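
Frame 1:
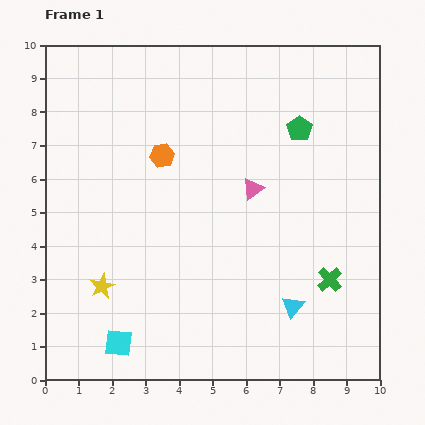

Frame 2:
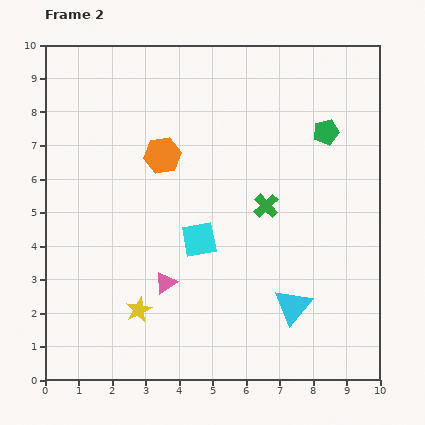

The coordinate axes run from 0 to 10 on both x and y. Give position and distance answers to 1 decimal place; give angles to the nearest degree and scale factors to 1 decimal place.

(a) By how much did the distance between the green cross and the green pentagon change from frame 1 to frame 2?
-1.8

Distance in frame 1: 4.6. Distance in frame 2: 2.8.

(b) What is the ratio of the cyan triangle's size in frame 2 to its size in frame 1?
1.7×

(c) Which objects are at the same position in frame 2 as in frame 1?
the orange hexagon, the cyan triangle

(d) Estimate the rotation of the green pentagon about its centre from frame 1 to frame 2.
21° clockwise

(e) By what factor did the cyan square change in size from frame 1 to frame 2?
1.3×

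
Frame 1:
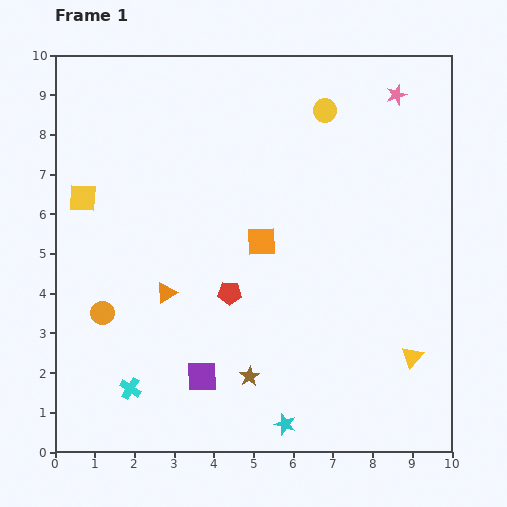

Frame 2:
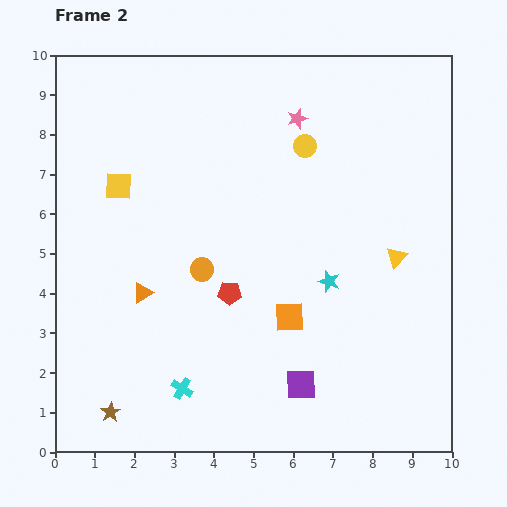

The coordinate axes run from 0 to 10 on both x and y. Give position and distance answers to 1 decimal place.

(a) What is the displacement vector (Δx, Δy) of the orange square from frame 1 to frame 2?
(0.7, -1.9)

The orange square was at (5.2, 5.3) in frame 1 and (5.9, 3.4) in frame 2.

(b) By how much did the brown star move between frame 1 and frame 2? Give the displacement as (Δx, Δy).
(-3.5, -0.9)

The brown star was at (4.9, 1.9) in frame 1 and (1.4, 1.0) in frame 2.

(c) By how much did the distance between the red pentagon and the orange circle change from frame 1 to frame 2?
-2.3

Distance in frame 1: 3.2. Distance in frame 2: 0.9.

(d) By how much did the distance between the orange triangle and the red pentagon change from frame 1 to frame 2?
+0.6

Distance in frame 1: 1.6. Distance in frame 2: 2.2.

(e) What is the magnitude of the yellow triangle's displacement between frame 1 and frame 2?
2.5

The yellow triangle moved from (9.0, 2.4) to (8.6, 4.9), a distance of √(0.4² + 2.5²) ≈ 2.5.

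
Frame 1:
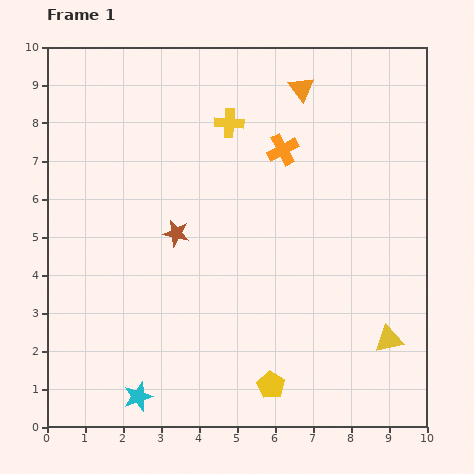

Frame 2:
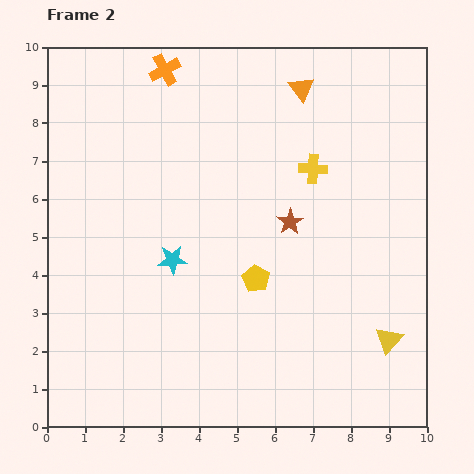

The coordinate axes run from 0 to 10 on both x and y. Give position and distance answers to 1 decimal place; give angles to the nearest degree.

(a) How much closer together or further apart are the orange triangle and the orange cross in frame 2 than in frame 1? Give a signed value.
+1.9

Distance in frame 1: 1.7. Distance in frame 2: 3.6.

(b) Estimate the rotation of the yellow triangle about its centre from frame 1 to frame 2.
38° counter-clockwise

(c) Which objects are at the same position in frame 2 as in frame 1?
the yellow triangle, the orange triangle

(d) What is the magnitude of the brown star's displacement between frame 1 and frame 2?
3.0

The brown star moved from (3.4, 5.1) to (6.4, 5.4), a distance of √(3.0² + 0.3²) ≈ 3.0.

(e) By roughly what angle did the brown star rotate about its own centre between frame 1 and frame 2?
27° clockwise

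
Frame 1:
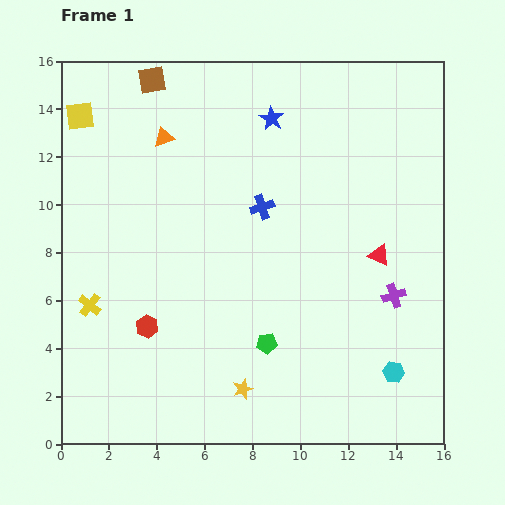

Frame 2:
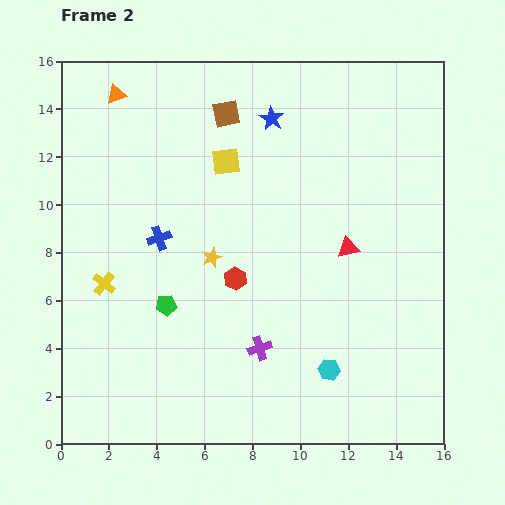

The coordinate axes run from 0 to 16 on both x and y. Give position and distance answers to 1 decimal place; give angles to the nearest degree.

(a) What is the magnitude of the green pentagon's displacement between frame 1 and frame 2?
4.5

The green pentagon moved from (8.6, 4.2) to (4.4, 5.8), a distance of √(4.2² + 1.6²) ≈ 4.5.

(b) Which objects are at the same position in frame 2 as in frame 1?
the blue star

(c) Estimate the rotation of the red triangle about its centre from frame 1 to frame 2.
36° counter-clockwise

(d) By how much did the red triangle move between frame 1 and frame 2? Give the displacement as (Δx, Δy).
(-1.3, 0.3)

The red triangle was at (13.3, 7.9) in frame 1 and (12.0, 8.2) in frame 2.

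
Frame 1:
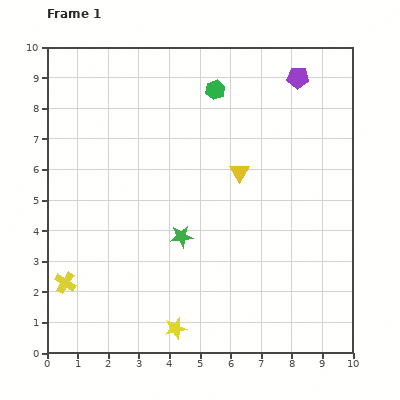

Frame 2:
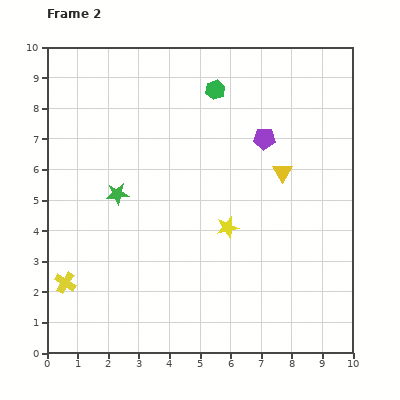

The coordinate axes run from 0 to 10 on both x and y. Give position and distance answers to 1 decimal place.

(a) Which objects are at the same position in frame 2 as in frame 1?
the yellow cross, the green hexagon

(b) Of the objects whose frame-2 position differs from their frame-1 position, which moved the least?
the yellow triangle

(moved 1.4)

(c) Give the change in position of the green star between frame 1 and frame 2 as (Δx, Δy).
(-2.1, 1.4)

The green star was at (4.4, 3.8) in frame 1 and (2.3, 5.2) in frame 2.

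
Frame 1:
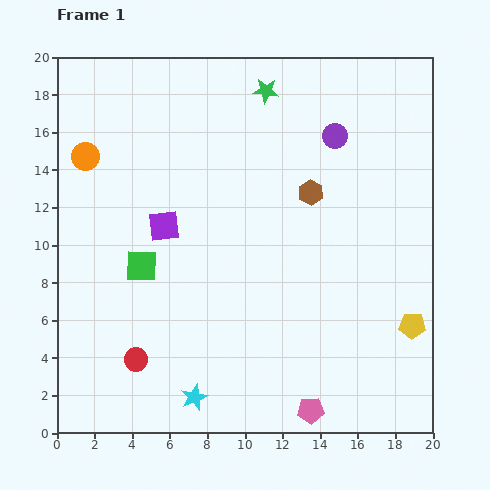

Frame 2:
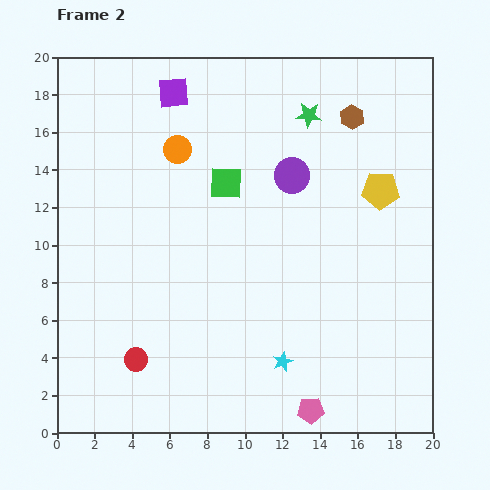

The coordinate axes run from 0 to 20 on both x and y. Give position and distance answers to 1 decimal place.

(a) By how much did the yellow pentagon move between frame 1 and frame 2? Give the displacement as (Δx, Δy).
(-1.7, 7.2)

The yellow pentagon was at (18.9, 5.7) in frame 1 and (17.2, 12.9) in frame 2.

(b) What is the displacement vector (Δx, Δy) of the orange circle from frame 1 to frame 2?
(4.9, 0.4)

The orange circle was at (1.5, 14.7) in frame 1 and (6.4, 15.1) in frame 2.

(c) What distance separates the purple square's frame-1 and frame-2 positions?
7.1

The purple square moved from (5.7, 11.0) to (6.2, 18.1), a distance of √(0.5² + 7.1²) ≈ 7.1.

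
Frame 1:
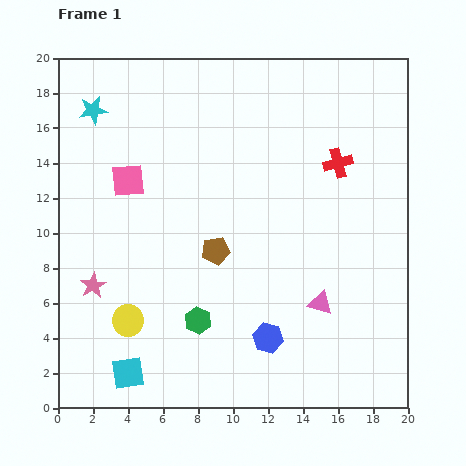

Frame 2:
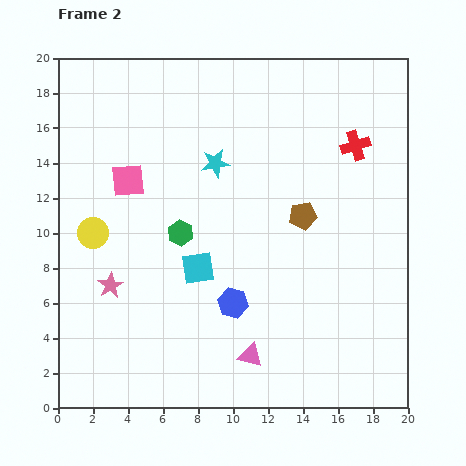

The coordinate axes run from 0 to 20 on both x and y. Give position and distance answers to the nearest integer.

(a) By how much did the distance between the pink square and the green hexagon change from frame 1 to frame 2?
-5

Distance in frame 1: 9. Distance in frame 2: 4.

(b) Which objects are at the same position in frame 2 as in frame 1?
the pink square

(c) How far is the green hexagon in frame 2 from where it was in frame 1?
5

The green hexagon moved from (8, 5) to (7, 10), a distance of √(1² + 5²) ≈ 5.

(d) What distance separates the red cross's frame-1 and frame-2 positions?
1

The red cross moved from (16, 14) to (17, 15), a distance of √(1² + 1²) ≈ 1.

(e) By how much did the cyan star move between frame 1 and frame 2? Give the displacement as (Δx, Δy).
(7, -3)

The cyan star was at (2, 17) in frame 1 and (9, 14) in frame 2.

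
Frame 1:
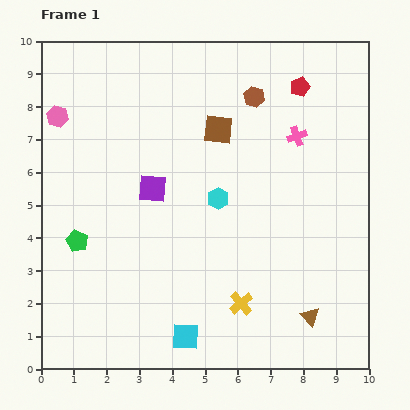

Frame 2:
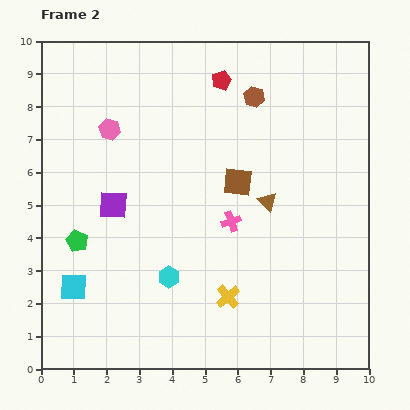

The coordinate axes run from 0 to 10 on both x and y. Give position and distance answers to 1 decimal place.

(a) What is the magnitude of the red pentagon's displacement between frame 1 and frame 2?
2.4

The red pentagon moved from (7.9, 8.6) to (5.5, 8.8), a distance of √(2.4² + 0.2²) ≈ 2.4.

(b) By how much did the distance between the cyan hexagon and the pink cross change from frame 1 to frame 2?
-0.6

Distance in frame 1: 3.1. Distance in frame 2: 2.5.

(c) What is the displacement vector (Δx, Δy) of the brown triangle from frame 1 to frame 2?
(-1.3, 3.5)

The brown triangle was at (8.2, 1.6) in frame 1 and (6.9, 5.1) in frame 2.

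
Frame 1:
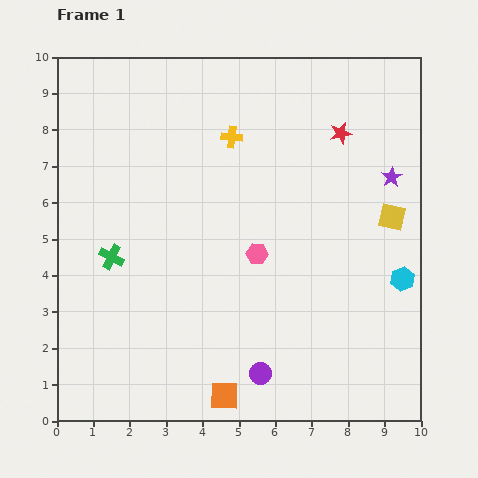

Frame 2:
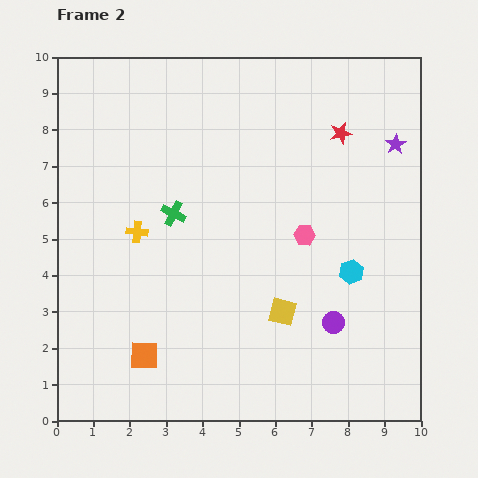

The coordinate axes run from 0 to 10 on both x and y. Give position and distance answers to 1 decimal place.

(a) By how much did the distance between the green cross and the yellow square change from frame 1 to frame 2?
-3.8

Distance in frame 1: 7.8. Distance in frame 2: 4.0.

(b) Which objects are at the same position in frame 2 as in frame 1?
the red star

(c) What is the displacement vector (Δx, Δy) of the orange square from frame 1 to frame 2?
(-2.2, 1.1)

The orange square was at (4.6, 0.7) in frame 1 and (2.4, 1.8) in frame 2.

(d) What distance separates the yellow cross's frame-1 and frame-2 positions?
3.7

The yellow cross moved from (4.8, 7.8) to (2.2, 5.2), a distance of √(2.6² + 2.6²) ≈ 3.7.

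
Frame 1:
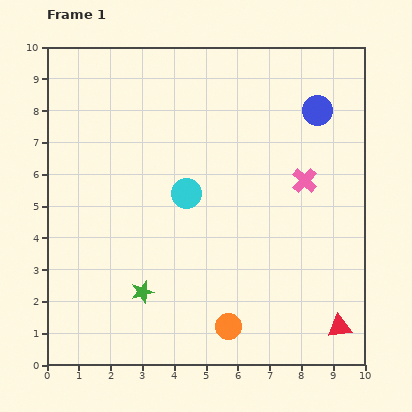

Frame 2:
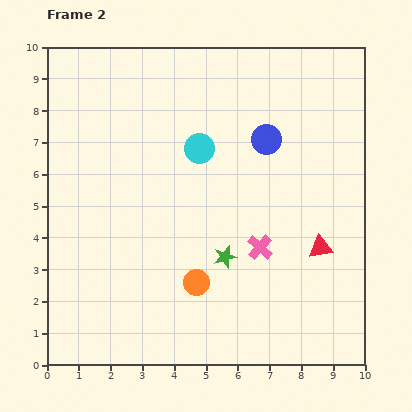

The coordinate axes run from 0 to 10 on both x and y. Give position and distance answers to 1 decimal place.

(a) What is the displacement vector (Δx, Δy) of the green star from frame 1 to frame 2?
(2.6, 1.1)

The green star was at (3.0, 2.3) in frame 1 and (5.6, 3.4) in frame 2.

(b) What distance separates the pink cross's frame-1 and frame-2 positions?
2.5

The pink cross moved from (8.1, 5.8) to (6.7, 3.7), a distance of √(1.4² + 2.1²) ≈ 2.5.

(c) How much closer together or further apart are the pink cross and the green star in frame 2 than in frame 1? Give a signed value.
-5.1

Distance in frame 1: 6.2. Distance in frame 2: 1.1.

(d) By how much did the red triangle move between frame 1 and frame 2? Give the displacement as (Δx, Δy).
(-0.6, 2.5)

The red triangle was at (9.2, 1.2) in frame 1 and (8.6, 3.7) in frame 2.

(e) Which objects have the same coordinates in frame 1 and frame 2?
none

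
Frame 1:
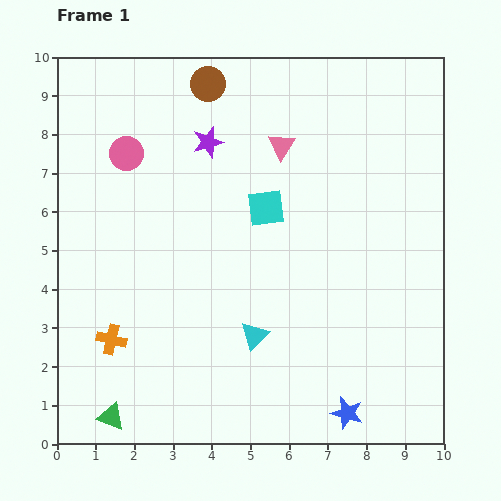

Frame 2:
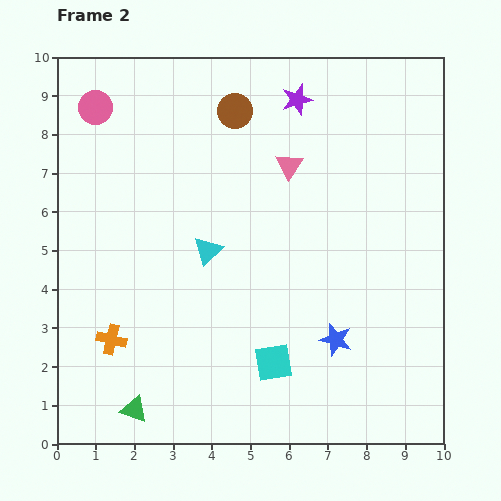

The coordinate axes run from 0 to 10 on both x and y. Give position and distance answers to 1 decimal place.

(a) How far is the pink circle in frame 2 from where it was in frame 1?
1.4

The pink circle moved from (1.8, 7.5) to (1.0, 8.7), a distance of √(0.8² + 1.2²) ≈ 1.4.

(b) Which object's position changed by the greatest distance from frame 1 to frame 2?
the cyan square

(moved 4.0; next 2.5)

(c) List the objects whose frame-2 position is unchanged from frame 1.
the orange cross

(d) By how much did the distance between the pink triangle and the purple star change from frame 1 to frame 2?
-0.2

Distance in frame 1: 1.9. Distance in frame 2: 1.7.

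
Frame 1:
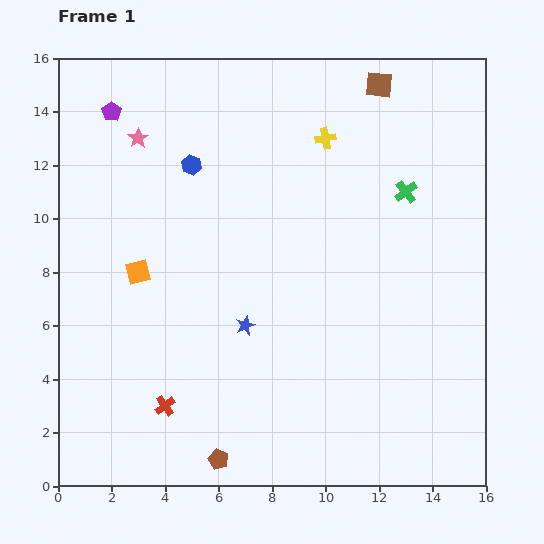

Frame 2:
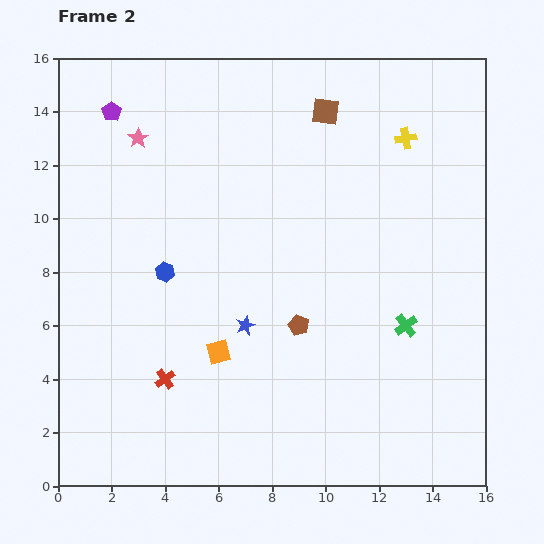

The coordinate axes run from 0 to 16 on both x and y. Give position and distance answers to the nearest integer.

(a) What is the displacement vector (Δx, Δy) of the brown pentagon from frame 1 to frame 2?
(3, 5)

The brown pentagon was at (6, 1) in frame 1 and (9, 6) in frame 2.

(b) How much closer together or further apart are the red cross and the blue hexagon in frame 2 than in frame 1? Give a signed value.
-5

Distance in frame 1: 9. Distance in frame 2: 4.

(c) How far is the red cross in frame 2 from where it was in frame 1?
1

The red cross moved from (4, 3) to (4, 4), a distance of √(0² + 1²) ≈ 1.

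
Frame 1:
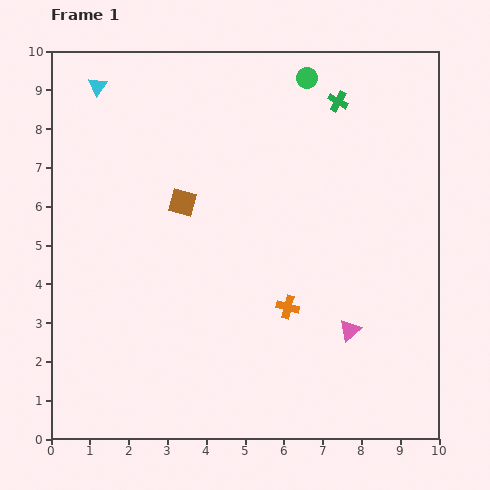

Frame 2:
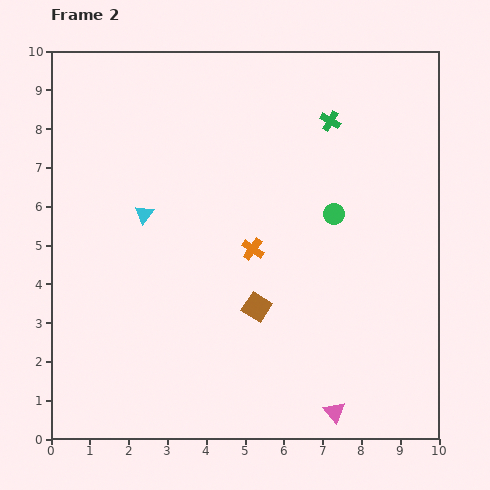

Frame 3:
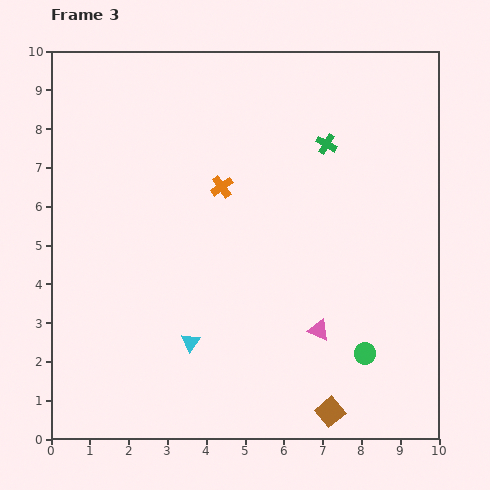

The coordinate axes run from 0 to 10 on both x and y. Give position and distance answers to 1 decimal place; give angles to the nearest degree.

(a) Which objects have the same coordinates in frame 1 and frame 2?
none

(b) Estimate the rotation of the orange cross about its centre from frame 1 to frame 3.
40° clockwise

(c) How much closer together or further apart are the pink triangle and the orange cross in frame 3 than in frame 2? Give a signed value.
-0.2

Distance in frame 2: 4.7. Distance in frame 3: 4.5.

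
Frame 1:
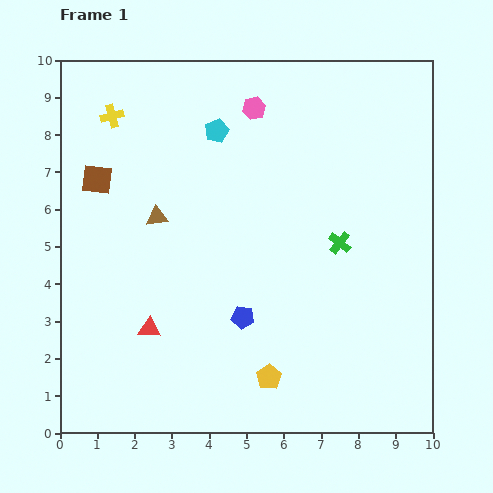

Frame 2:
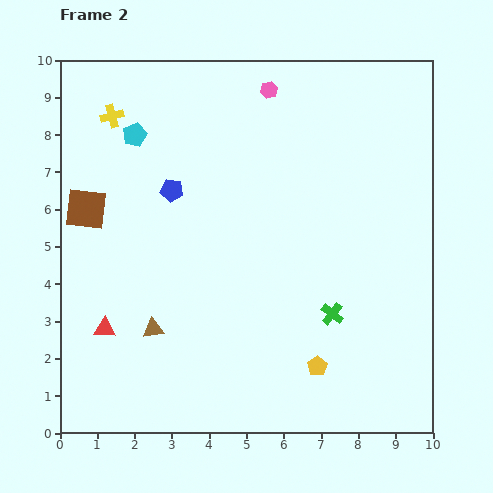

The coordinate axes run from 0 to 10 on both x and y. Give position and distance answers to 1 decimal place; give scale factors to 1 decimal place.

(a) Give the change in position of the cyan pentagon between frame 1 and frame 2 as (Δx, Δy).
(-2.2, -0.1)

The cyan pentagon was at (4.2, 8.1) in frame 1 and (2.0, 8.0) in frame 2.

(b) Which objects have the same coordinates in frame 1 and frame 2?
the yellow cross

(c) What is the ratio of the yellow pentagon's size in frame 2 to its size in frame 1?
0.8×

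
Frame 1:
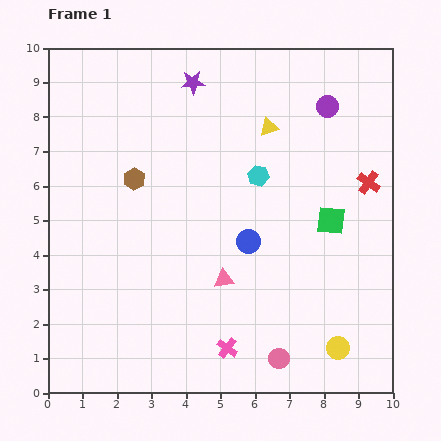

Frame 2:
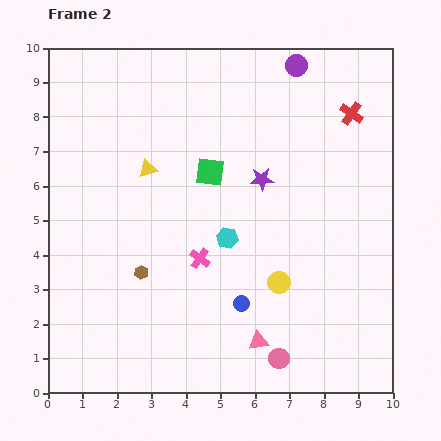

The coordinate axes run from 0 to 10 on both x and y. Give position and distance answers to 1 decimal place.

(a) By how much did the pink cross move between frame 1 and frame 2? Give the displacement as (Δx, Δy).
(-0.8, 2.6)

The pink cross was at (5.2, 1.3) in frame 1 and (4.4, 3.9) in frame 2.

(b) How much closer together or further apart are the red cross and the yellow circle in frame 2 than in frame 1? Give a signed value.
+0.4

Distance in frame 1: 4.9. Distance in frame 2: 5.3.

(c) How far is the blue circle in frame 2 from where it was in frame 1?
1.8

The blue circle moved from (5.8, 4.4) to (5.6, 2.6), a distance of √(0.2² + 1.8²) ≈ 1.8.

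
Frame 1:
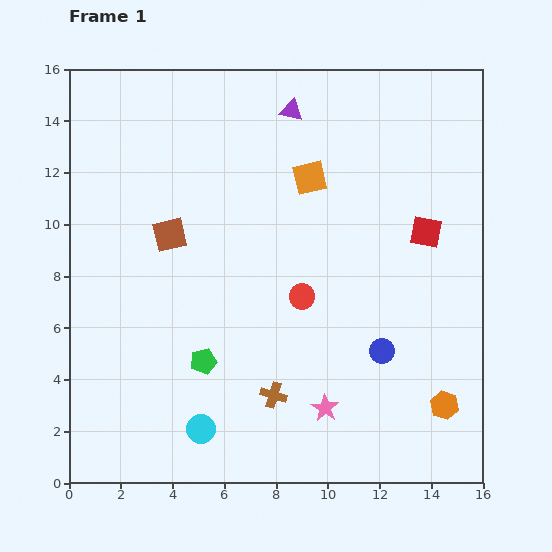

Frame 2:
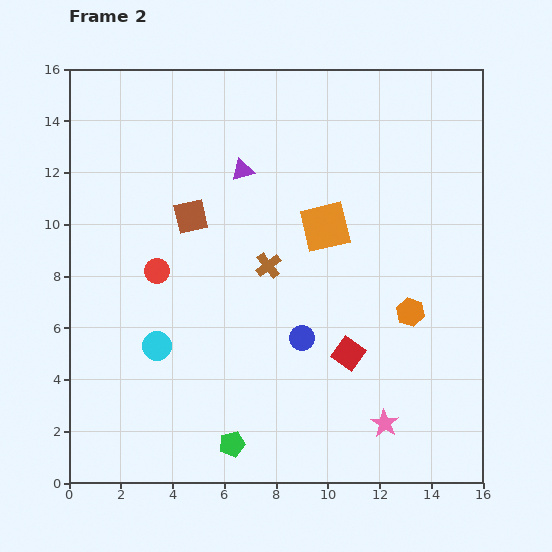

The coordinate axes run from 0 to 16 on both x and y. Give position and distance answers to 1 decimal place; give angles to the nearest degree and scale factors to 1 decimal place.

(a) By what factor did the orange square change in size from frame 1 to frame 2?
1.5×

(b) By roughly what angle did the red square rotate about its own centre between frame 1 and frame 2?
25° clockwise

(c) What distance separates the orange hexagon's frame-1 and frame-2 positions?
3.8

The orange hexagon moved from (14.5, 3.0) to (13.2, 6.6), a distance of √(1.3² + 3.6²) ≈ 3.8.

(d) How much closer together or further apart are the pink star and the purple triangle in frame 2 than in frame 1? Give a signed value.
-0.4

Distance in frame 1: 11.6. Distance in frame 2: 11.2.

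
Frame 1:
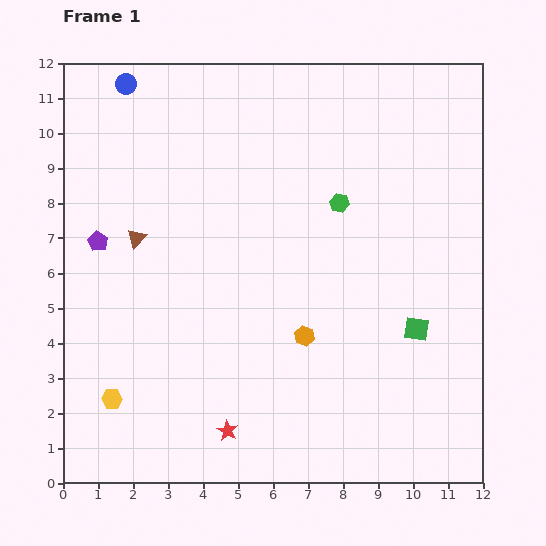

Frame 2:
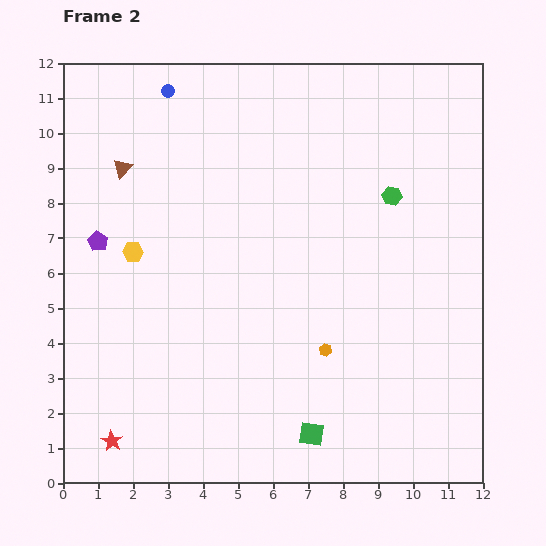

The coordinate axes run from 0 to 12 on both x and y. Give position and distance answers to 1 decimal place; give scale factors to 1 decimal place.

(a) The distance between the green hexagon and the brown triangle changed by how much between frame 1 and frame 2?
+1.8

Distance in frame 1: 5.9. Distance in frame 2: 7.7.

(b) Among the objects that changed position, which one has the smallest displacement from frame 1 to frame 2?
the orange hexagon

(moved 0.7)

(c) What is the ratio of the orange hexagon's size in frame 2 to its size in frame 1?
0.6×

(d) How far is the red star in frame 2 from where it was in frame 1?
3.3

The red star moved from (4.7, 1.5) to (1.4, 1.2), a distance of √(3.3² + 0.3²) ≈ 3.3.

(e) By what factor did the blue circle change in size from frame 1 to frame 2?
0.6×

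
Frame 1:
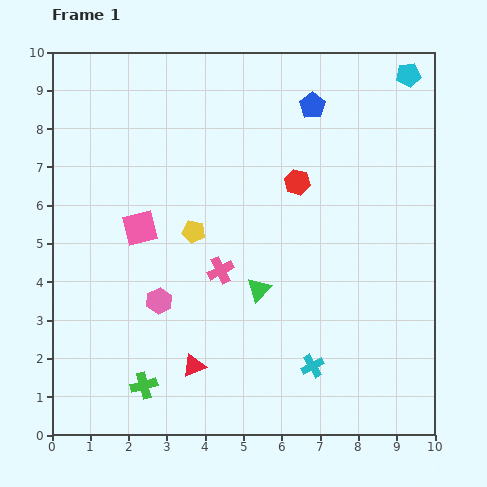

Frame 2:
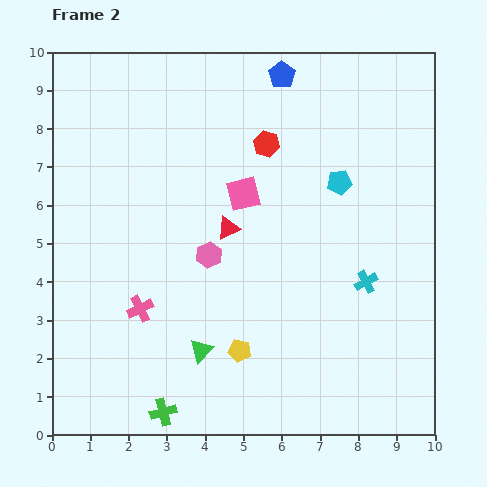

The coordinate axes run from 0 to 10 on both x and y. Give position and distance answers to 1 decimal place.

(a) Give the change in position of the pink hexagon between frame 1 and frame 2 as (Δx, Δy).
(1.3, 1.2)

The pink hexagon was at (2.8, 3.5) in frame 1 and (4.1, 4.7) in frame 2.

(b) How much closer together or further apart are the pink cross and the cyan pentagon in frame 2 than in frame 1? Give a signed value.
-0.9

Distance in frame 1: 7.1. Distance in frame 2: 6.2.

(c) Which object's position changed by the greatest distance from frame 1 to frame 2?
the red triangle

(moved 3.7; next 3.3)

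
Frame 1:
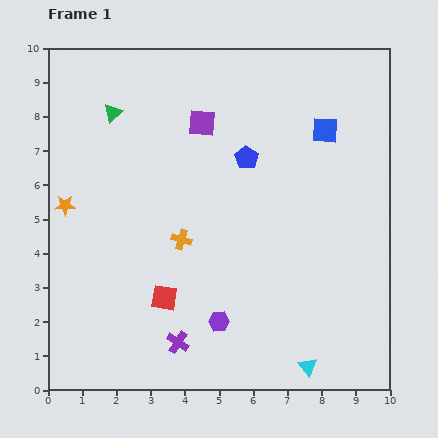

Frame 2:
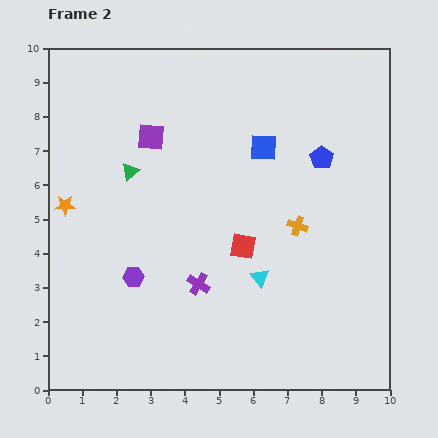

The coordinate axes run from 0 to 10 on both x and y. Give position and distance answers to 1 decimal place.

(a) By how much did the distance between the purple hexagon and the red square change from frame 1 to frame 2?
+1.6

Distance in frame 1: 1.7. Distance in frame 2: 3.3.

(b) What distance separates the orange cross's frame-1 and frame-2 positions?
3.4

The orange cross moved from (3.9, 4.4) to (7.3, 4.8), a distance of √(3.4² + 0.4²) ≈ 3.4.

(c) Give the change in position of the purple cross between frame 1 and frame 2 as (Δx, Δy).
(0.6, 1.7)

The purple cross was at (3.8, 1.4) in frame 1 and (4.4, 3.1) in frame 2.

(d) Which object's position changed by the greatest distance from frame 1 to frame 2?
the orange cross

(moved 3.4; next 3.0)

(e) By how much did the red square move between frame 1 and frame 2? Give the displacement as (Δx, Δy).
(2.3, 1.5)

The red square was at (3.4, 2.7) in frame 1 and (5.7, 4.2) in frame 2.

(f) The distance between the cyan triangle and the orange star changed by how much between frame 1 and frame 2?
-2.4

Distance in frame 1: 8.5. Distance in frame 2: 6.1.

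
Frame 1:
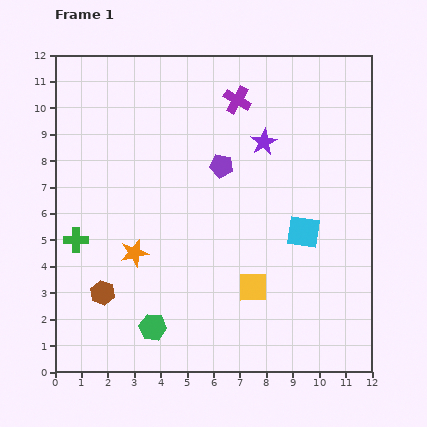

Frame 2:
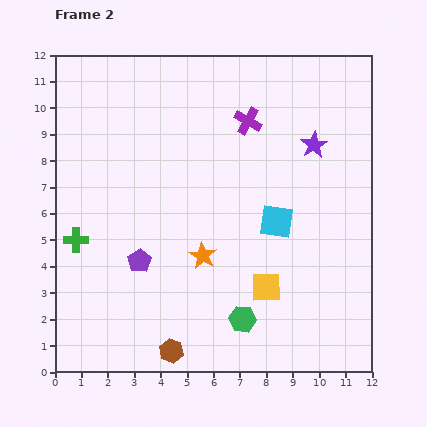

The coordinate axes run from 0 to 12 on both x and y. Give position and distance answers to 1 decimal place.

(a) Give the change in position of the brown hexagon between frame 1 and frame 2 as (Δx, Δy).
(2.6, -2.2)

The brown hexagon was at (1.8, 3.0) in frame 1 and (4.4, 0.8) in frame 2.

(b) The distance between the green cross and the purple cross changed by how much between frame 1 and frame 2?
-0.2

Distance in frame 1: 8.1. Distance in frame 2: 7.9.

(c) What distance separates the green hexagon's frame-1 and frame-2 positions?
3.4

The green hexagon moved from (3.7, 1.7) to (7.1, 2.0), a distance of √(3.4² + 0.3²) ≈ 3.4.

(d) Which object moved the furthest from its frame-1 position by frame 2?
the purple pentagon

(moved 4.8; next 3.4)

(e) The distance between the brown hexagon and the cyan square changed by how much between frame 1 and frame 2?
-1.6

Distance in frame 1: 7.9. Distance in frame 2: 6.3.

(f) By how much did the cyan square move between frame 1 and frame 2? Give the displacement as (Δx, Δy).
(-1.0, 0.4)

The cyan square was at (9.4, 5.3) in frame 1 and (8.4, 5.7) in frame 2.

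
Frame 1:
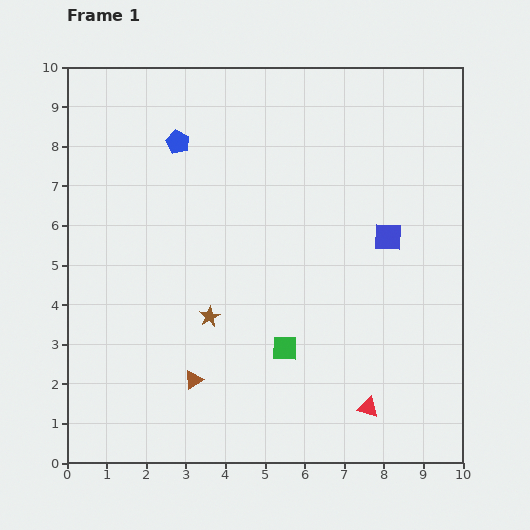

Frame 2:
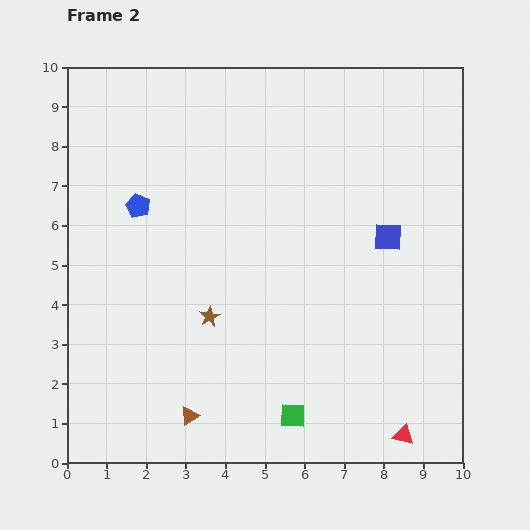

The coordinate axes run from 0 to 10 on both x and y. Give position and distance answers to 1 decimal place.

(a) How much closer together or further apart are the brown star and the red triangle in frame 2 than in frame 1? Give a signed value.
+1.1

Distance in frame 1: 4.6. Distance in frame 2: 5.7.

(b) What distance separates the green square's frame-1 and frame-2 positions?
1.7

The green square moved from (5.5, 2.9) to (5.7, 1.2), a distance of √(0.2² + 1.7²) ≈ 1.7.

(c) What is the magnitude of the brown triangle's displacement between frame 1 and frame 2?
0.9

The brown triangle moved from (3.2, 2.1) to (3.1, 1.2), a distance of √(0.1² + 0.9²) ≈ 0.9.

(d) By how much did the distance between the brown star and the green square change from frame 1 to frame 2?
+1.2

Distance in frame 1: 2.1. Distance in frame 2: 3.3.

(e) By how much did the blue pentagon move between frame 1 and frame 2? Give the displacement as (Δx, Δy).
(-1.0, -1.6)

The blue pentagon was at (2.8, 8.1) in frame 1 and (1.8, 6.5) in frame 2.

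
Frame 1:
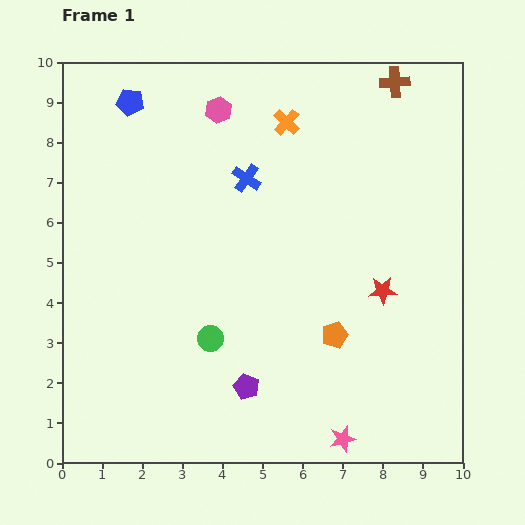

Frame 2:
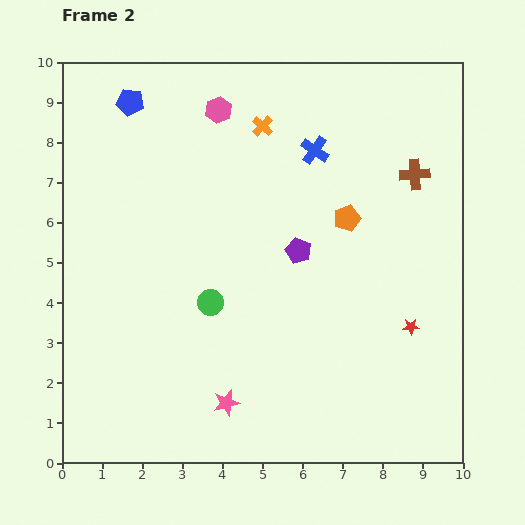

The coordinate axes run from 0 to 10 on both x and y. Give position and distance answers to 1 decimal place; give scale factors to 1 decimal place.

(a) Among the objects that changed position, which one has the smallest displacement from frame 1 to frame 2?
the orange cross

(moved 0.6)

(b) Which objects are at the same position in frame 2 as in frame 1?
the pink hexagon, the blue pentagon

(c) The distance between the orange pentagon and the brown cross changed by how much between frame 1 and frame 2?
-4.5

Distance in frame 1: 6.5. Distance in frame 2: 2.0.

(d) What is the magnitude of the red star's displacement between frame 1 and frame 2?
1.1

The red star moved from (8.0, 4.3) to (8.7, 3.4), a distance of √(0.7² + 0.9²) ≈ 1.1.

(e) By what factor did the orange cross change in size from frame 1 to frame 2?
0.8×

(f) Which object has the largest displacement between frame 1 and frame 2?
the purple pentagon

(moved 3.6; next 3.0)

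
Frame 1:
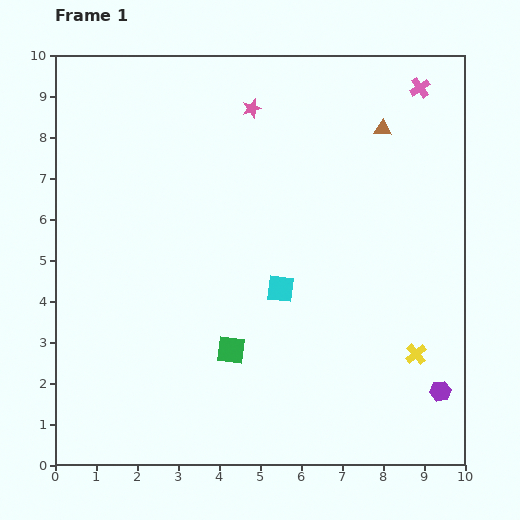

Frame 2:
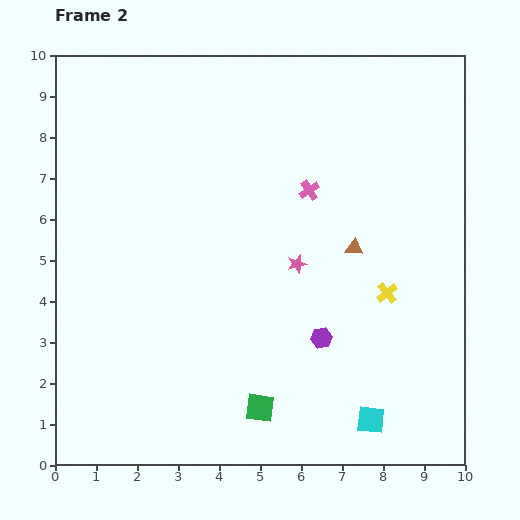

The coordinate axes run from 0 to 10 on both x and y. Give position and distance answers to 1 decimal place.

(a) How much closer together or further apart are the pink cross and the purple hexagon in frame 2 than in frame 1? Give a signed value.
-3.8

Distance in frame 1: 7.4. Distance in frame 2: 3.6.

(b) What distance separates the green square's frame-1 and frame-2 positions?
1.6

The green square moved from (4.3, 2.8) to (5.0, 1.4), a distance of √(0.7² + 1.4²) ≈ 1.6.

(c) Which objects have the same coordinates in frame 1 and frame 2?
none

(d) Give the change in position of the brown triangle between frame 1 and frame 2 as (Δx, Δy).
(-0.7, -2.9)

The brown triangle was at (8.0, 8.2) in frame 1 and (7.3, 5.3) in frame 2.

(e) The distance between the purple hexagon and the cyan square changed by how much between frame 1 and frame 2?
-2.3

Distance in frame 1: 4.6. Distance in frame 2: 2.3.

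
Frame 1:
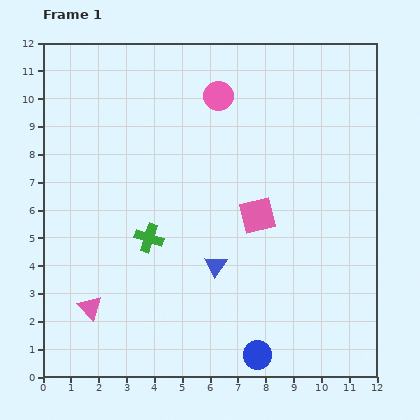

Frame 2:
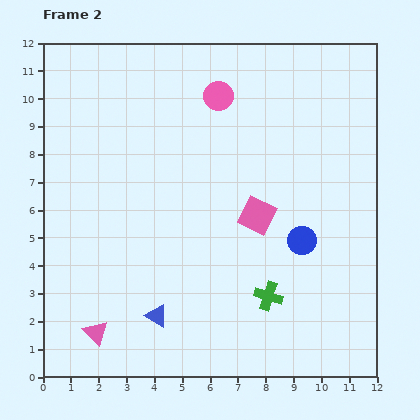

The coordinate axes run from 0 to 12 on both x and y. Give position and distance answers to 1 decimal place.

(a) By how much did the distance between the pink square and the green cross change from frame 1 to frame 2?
-1.1

Distance in frame 1: 4.0. Distance in frame 2: 2.9.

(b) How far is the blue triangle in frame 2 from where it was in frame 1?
2.8

The blue triangle moved from (6.2, 4.0) to (4.1, 2.2), a distance of √(2.1² + 1.8²) ≈ 2.8.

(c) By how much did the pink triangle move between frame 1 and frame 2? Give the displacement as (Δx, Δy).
(0.2, -0.9)

The pink triangle was at (1.7, 2.5) in frame 1 and (1.9, 1.6) in frame 2.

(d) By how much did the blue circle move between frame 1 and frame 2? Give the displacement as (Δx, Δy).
(1.6, 4.1)

The blue circle was at (7.7, 0.8) in frame 1 and (9.3, 4.9) in frame 2.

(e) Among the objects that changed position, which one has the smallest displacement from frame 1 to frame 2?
the pink triangle

(moved 0.9)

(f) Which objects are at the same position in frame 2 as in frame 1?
the pink square, the pink circle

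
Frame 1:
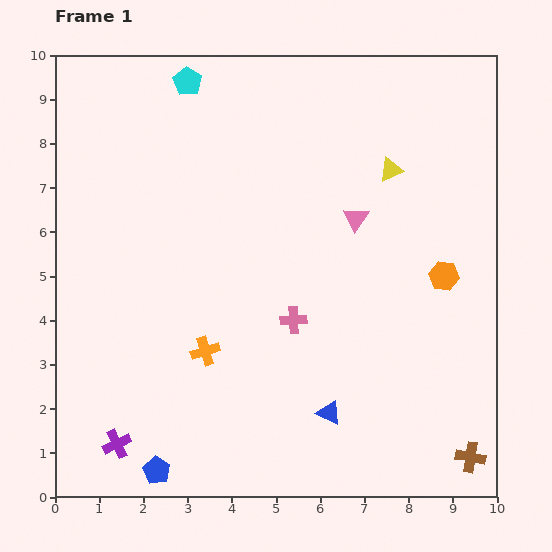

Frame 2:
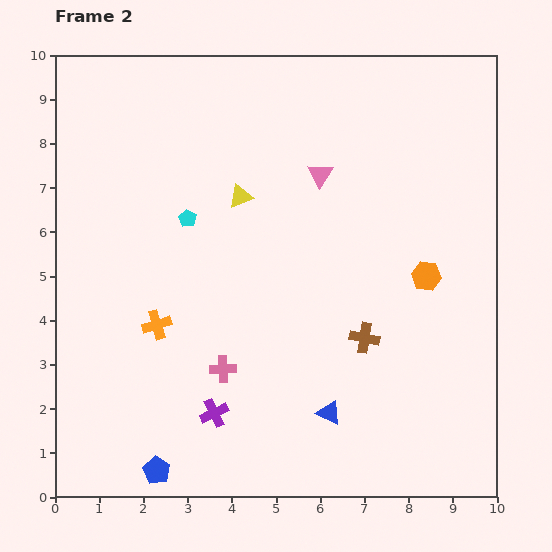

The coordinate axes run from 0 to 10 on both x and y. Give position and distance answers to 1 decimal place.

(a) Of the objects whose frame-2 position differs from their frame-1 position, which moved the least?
the orange hexagon

(moved 0.4)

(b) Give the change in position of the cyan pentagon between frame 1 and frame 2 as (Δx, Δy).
(0.0, -3.1)

The cyan pentagon was at (3.0, 9.4) in frame 1 and (3.0, 6.3) in frame 2.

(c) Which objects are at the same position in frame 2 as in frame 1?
the blue pentagon, the blue triangle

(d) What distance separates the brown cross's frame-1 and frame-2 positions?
3.6

The brown cross moved from (9.4, 0.9) to (7.0, 3.6), a distance of √(2.4² + 2.7²) ≈ 3.6.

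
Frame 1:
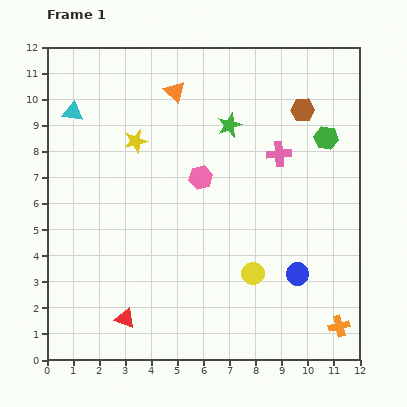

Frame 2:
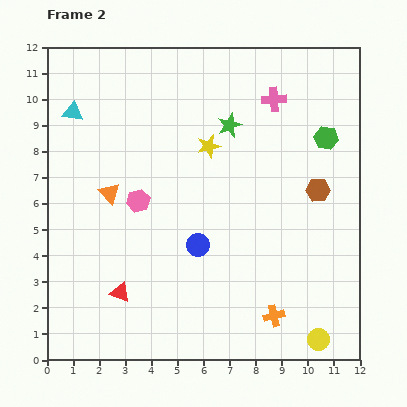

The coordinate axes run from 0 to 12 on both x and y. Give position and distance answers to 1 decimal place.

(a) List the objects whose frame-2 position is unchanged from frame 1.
the cyan triangle, the green hexagon, the green star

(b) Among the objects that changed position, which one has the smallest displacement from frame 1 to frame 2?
the red triangle

(moved 1.0)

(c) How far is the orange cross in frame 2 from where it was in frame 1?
2.5

The orange cross moved from (11.2, 1.3) to (8.7, 1.7), a distance of √(2.5² + 0.4²) ≈ 2.5.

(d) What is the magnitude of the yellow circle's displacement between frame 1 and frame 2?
3.5

The yellow circle moved from (7.9, 3.3) to (10.4, 0.8), a distance of √(2.5² + 2.5²) ≈ 3.5.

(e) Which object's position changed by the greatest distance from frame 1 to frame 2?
the orange triangle

(moved 4.6; next 4.0)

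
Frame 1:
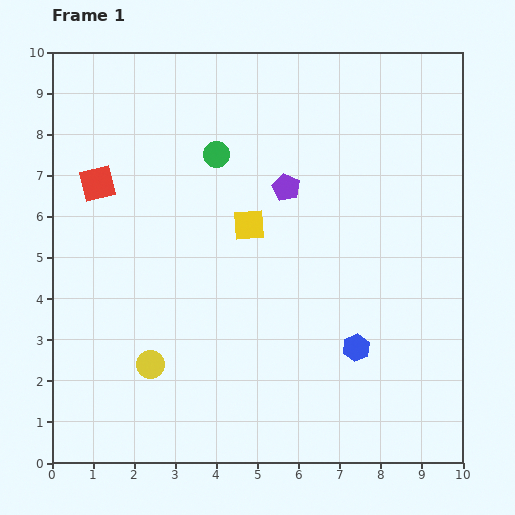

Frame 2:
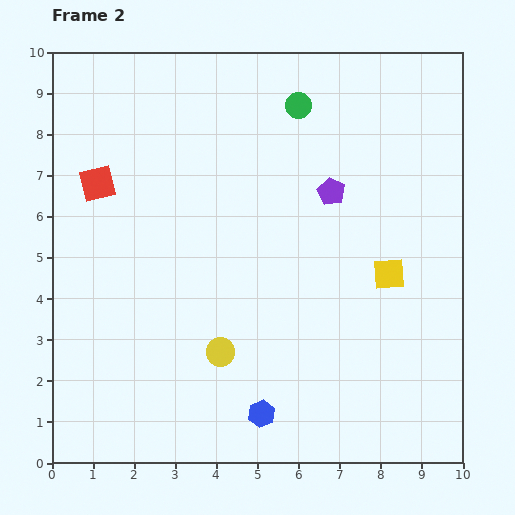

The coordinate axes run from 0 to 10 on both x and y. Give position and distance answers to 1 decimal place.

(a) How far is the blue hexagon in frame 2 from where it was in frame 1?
2.8

The blue hexagon moved from (7.4, 2.8) to (5.1, 1.2), a distance of √(2.3² + 1.6²) ≈ 2.8.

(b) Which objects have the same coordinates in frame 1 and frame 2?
the red square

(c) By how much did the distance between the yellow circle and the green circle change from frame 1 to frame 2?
+1.0

Distance in frame 1: 5.3. Distance in frame 2: 6.3.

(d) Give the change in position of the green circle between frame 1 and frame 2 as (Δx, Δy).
(2.0, 1.2)

The green circle was at (4.0, 7.5) in frame 1 and (6.0, 8.7) in frame 2.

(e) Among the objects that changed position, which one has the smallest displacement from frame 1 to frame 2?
the purple pentagon

(moved 1.1)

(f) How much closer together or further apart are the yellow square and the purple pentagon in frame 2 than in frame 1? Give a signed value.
+1.1

Distance in frame 1: 1.3. Distance in frame 2: 2.4.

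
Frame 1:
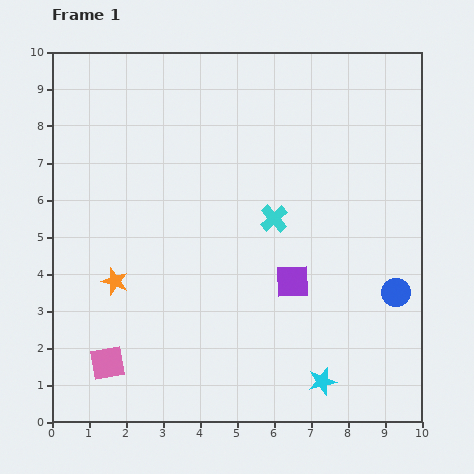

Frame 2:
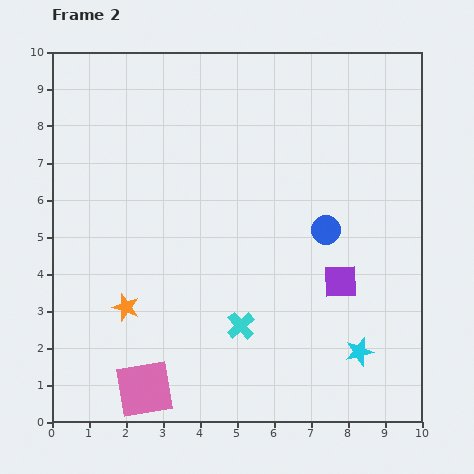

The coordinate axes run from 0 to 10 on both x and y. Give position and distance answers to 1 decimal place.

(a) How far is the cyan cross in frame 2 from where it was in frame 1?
3.0

The cyan cross moved from (6.0, 5.5) to (5.1, 2.6), a distance of √(0.9² + 2.9²) ≈ 3.0.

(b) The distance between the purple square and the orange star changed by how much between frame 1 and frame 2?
+1.0

Distance in frame 1: 4.8. Distance in frame 2: 5.8.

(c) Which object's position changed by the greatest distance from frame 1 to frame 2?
the cyan cross

(moved 3.0; next 2.5)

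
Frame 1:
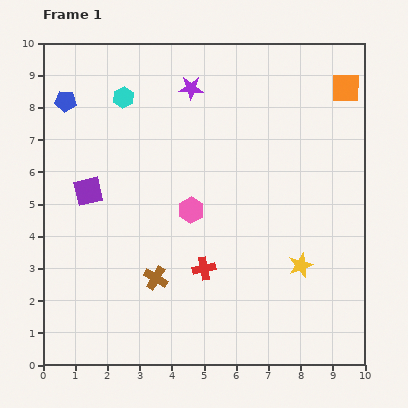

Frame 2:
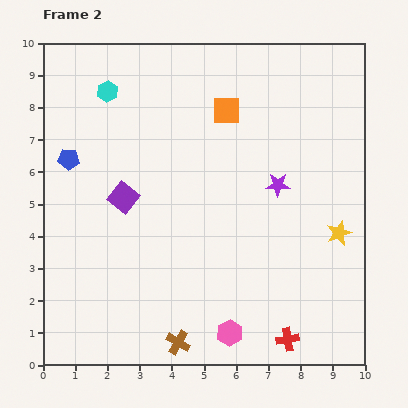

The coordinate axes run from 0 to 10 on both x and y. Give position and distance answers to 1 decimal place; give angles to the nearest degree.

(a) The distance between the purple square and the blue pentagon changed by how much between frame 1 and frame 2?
-0.8

Distance in frame 1: 2.9. Distance in frame 2: 2.1.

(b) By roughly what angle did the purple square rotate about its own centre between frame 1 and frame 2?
38° counter-clockwise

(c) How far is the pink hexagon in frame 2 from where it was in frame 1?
4.0

The pink hexagon moved from (4.6, 4.8) to (5.8, 1.0), a distance of √(1.2² + 3.8²) ≈ 4.0.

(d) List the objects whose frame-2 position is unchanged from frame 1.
none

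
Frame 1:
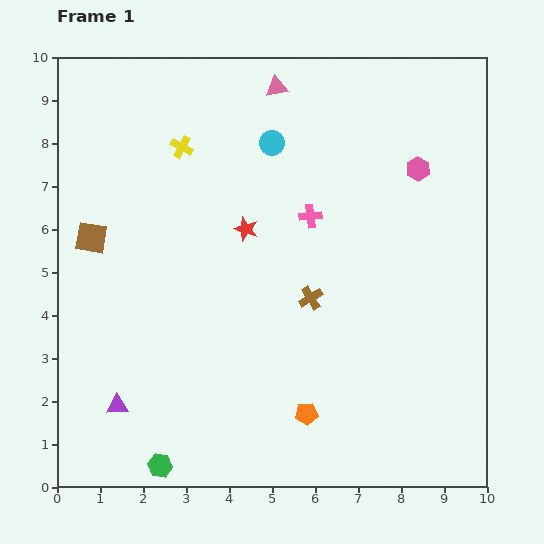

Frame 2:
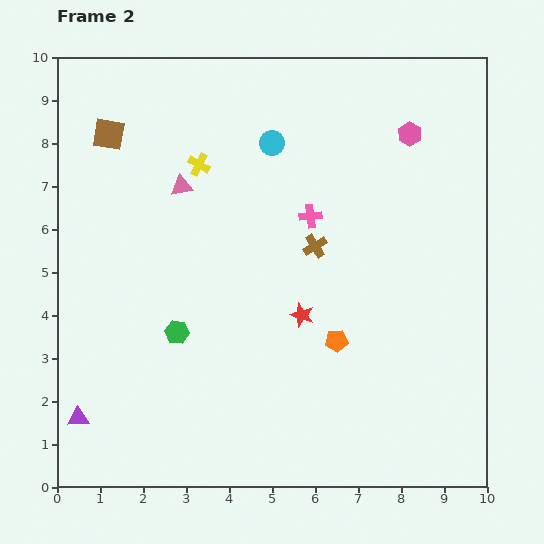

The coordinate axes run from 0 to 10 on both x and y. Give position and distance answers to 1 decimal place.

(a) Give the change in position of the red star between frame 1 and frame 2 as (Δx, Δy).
(1.3, -2.0)

The red star was at (4.4, 6.0) in frame 1 and (5.7, 4.0) in frame 2.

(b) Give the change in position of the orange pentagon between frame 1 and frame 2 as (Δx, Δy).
(0.7, 1.7)

The orange pentagon was at (5.8, 1.7) in frame 1 and (6.5, 3.4) in frame 2.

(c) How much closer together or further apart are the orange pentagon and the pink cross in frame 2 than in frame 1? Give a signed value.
-1.6

Distance in frame 1: 4.6. Distance in frame 2: 3.0.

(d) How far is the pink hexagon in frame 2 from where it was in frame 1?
0.8

The pink hexagon moved from (8.4, 7.4) to (8.2, 8.2), a distance of √(0.2² + 0.8²) ≈ 0.8.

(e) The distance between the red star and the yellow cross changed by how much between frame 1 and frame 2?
+1.8

Distance in frame 1: 2.4. Distance in frame 2: 4.2.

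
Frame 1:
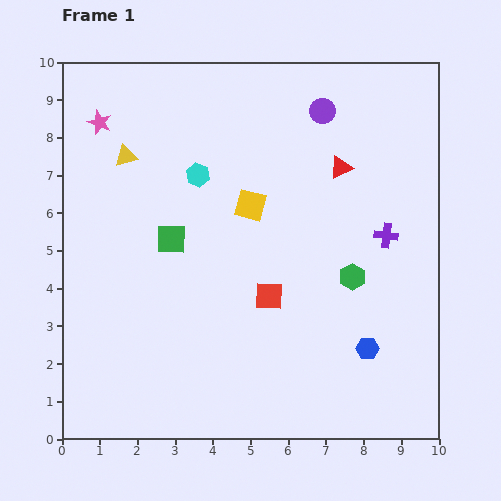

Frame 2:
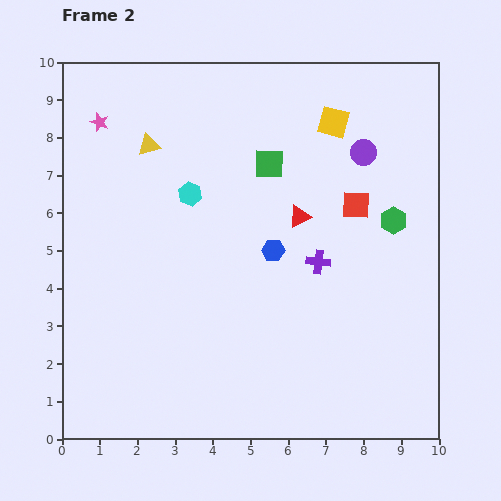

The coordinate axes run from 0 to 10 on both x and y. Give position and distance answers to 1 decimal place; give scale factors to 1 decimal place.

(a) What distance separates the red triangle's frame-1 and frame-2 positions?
1.7

The red triangle moved from (7.4, 7.2) to (6.3, 5.9), a distance of √(1.1² + 1.3²) ≈ 1.7.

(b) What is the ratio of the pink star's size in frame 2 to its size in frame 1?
0.8×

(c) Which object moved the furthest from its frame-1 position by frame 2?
the blue hexagon

(moved 3.6; next 3.3)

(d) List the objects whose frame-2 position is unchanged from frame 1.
the pink star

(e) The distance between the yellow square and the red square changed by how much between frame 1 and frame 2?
-0.2

Distance in frame 1: 2.5. Distance in frame 2: 2.3.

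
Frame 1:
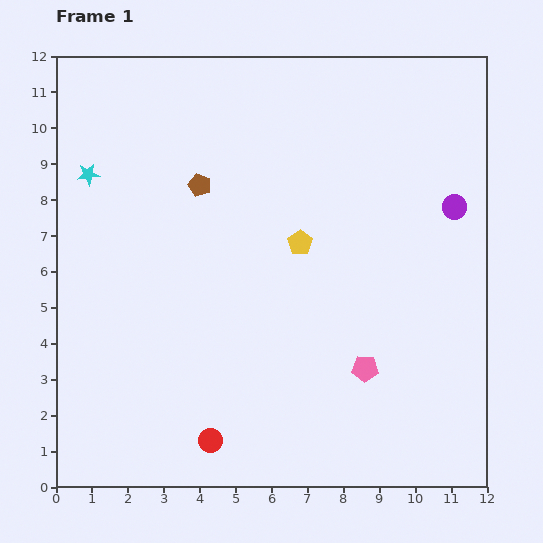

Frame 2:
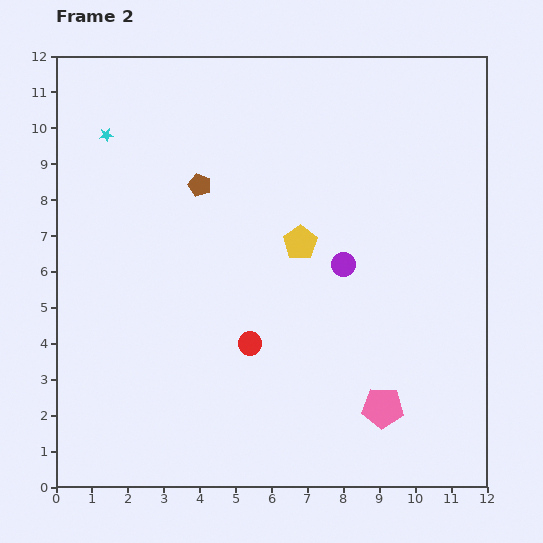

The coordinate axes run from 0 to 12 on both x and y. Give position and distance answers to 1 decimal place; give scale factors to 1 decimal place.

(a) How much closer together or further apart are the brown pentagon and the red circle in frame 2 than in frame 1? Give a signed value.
-2.5

Distance in frame 1: 7.1. Distance in frame 2: 4.6.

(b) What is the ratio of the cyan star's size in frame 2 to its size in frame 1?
0.6×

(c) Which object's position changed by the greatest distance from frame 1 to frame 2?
the purple circle

(moved 3.5; next 2.9)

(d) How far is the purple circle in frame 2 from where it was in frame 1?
3.5

The purple circle moved from (11.1, 7.8) to (8.0, 6.2), a distance of √(3.1² + 1.6²) ≈ 3.5.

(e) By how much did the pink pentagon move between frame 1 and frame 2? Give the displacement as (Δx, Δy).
(0.5, -1.1)

The pink pentagon was at (8.6, 3.3) in frame 1 and (9.1, 2.2) in frame 2.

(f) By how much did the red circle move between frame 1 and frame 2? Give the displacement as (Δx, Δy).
(1.1, 2.7)

The red circle was at (4.3, 1.3) in frame 1 and (5.4, 4.0) in frame 2.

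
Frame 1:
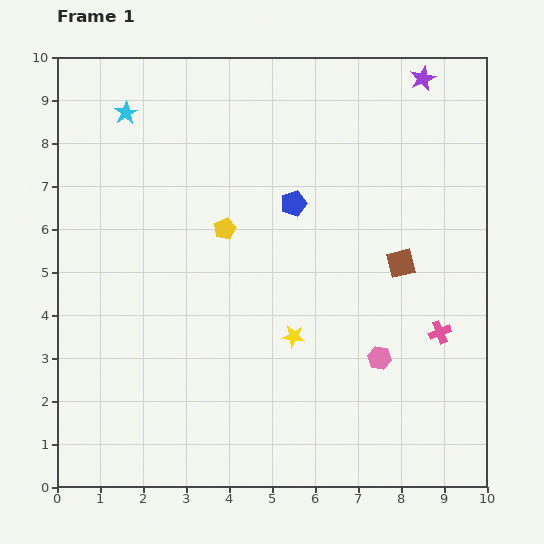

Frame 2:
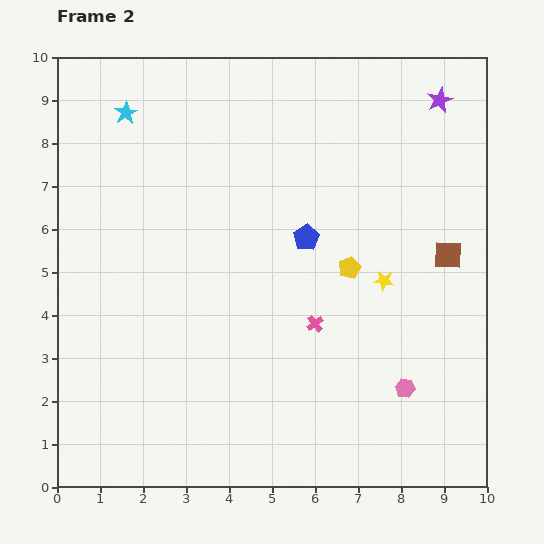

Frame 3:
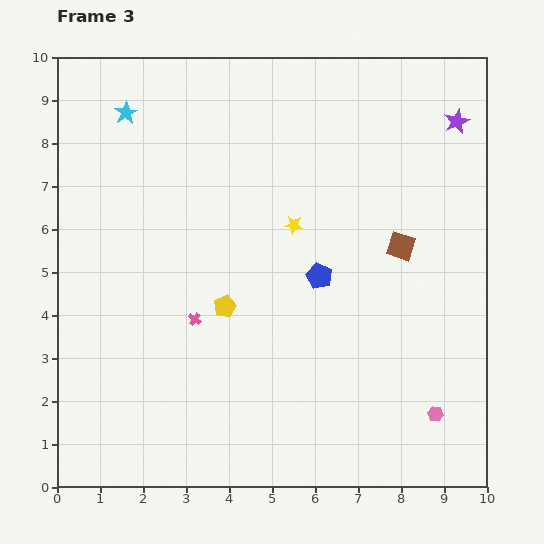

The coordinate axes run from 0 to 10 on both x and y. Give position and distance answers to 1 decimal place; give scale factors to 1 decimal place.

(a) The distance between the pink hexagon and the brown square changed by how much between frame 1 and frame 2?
+1.0

Distance in frame 1: 2.3. Distance in frame 2: 3.3.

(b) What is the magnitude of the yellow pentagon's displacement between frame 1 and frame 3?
1.8

The yellow pentagon moved from (3.9, 6.0) to (3.9, 4.2), a distance of √(0.0² + 1.8²) ≈ 1.8.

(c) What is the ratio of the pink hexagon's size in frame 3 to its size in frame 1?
0.7×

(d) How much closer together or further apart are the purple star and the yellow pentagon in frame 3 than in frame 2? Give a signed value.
+2.5

Distance in frame 2: 4.4. Distance in frame 3: 6.9.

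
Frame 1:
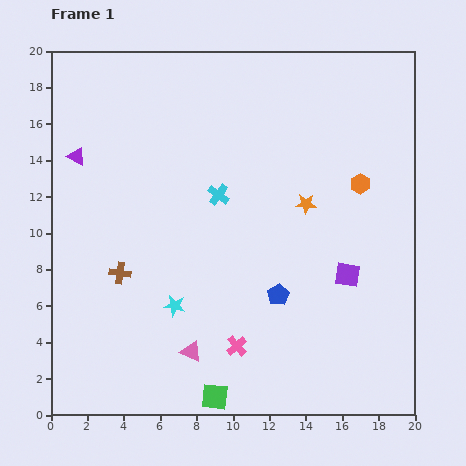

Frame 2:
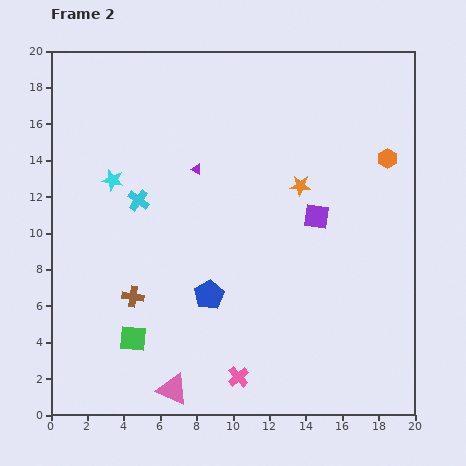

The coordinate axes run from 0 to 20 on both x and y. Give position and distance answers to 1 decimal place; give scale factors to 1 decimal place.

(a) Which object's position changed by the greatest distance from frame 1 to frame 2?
the cyan star

(moved 7.7; next 6.6)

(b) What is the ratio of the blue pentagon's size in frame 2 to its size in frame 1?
1.4×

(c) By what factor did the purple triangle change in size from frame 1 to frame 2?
0.6×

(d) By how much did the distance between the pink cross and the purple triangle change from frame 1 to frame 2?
-2.0

Distance in frame 1: 13.6. Distance in frame 2: 11.6.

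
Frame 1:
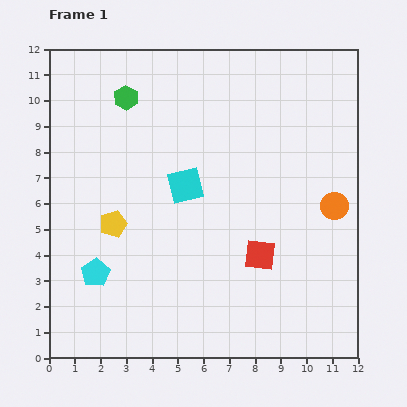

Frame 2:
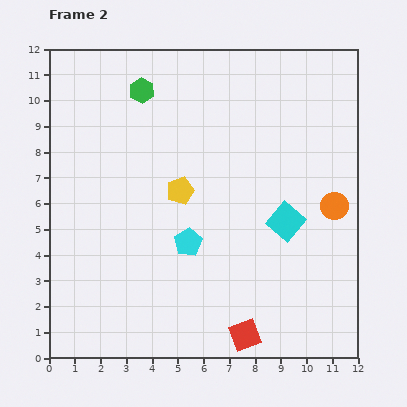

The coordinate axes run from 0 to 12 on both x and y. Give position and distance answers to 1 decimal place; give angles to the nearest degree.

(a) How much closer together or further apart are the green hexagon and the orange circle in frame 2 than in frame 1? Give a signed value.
-0.4

Distance in frame 1: 9.1. Distance in frame 2: 8.7.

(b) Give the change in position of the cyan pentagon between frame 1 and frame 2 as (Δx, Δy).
(3.6, 1.2)

The cyan pentagon was at (1.8, 3.3) in frame 1 and (5.4, 4.5) in frame 2.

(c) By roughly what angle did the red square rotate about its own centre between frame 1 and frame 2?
28° counter-clockwise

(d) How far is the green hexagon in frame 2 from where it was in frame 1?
0.7

The green hexagon moved from (3.0, 10.1) to (3.6, 10.4), a distance of √(0.6² + 0.3²) ≈ 0.7.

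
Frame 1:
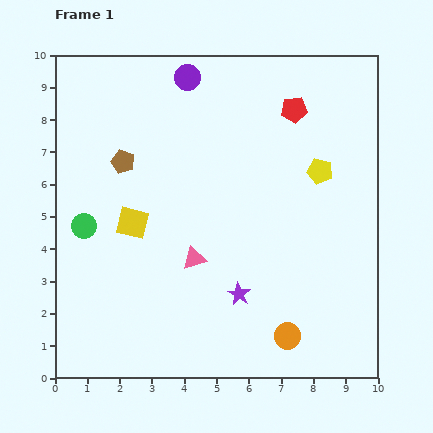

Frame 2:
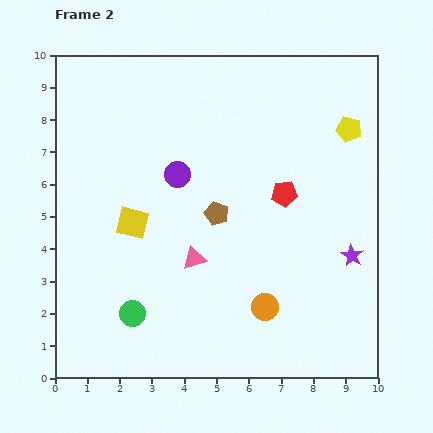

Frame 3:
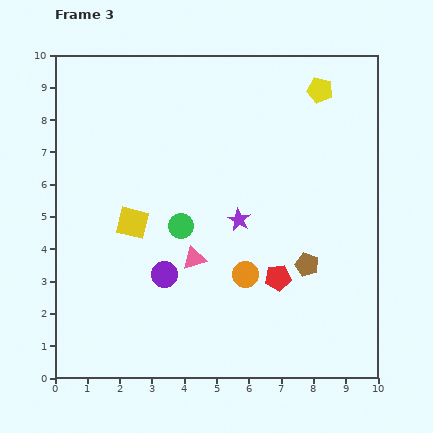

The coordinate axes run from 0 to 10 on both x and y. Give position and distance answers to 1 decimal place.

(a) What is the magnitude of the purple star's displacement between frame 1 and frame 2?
3.7

The purple star moved from (5.7, 2.6) to (9.2, 3.8), a distance of √(3.5² + 1.2²) ≈ 3.7.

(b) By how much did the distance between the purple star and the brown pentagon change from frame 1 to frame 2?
-1.1

Distance in frame 1: 5.5. Distance in frame 2: 4.4.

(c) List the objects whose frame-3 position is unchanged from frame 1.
the yellow square, the pink triangle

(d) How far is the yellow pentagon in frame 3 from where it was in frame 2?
1.5

The yellow pentagon moved from (9.1, 7.7) to (8.2, 8.9), a distance of √(0.9² + 1.2²) ≈ 1.5.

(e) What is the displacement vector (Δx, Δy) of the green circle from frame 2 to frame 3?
(1.5, 2.7)

The green circle was at (2.4, 2.0) in frame 2 and (3.9, 4.7) in frame 3.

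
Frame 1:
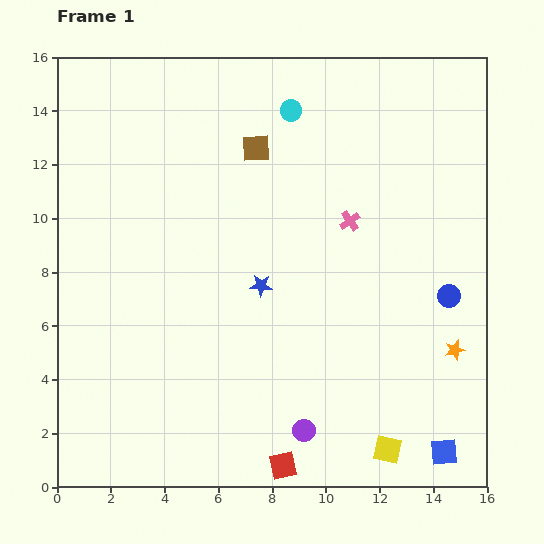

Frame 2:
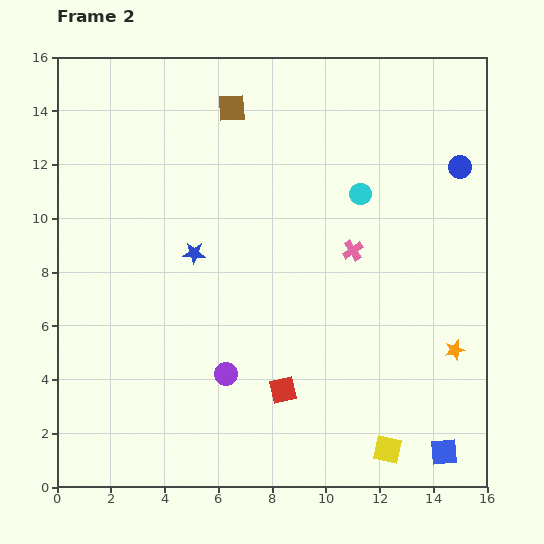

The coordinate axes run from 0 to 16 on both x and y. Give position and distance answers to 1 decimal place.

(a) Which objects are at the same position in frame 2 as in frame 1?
the yellow square, the orange star, the blue square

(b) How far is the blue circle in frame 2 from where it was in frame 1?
4.8

The blue circle moved from (14.6, 7.1) to (15.0, 11.9), a distance of √(0.4² + 4.8²) ≈ 4.8.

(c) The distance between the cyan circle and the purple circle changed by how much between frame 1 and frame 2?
-3.5

Distance in frame 1: 11.9. Distance in frame 2: 8.4.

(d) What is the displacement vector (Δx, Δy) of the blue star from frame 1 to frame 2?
(-2.5, 1.2)

The blue star was at (7.6, 7.5) in frame 1 and (5.1, 8.7) in frame 2.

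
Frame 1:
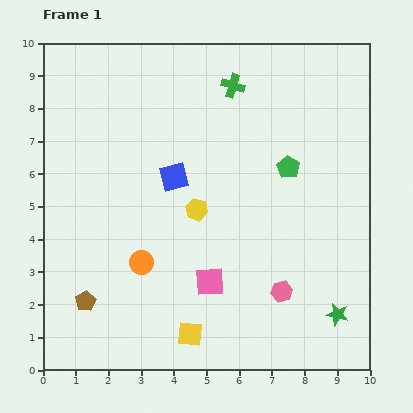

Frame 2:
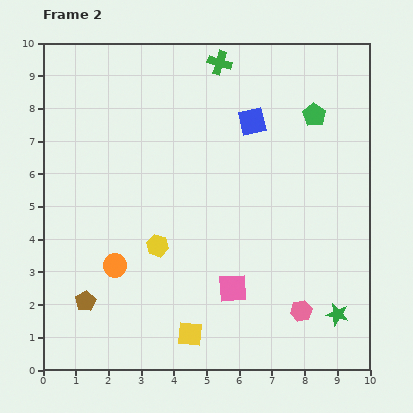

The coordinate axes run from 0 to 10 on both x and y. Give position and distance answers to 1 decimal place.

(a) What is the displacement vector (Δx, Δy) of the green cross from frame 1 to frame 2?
(-0.4, 0.7)

The green cross was at (5.8, 8.7) in frame 1 and (5.4, 9.4) in frame 2.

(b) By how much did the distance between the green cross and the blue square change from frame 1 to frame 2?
-1.2

Distance in frame 1: 3.3. Distance in frame 2: 2.1.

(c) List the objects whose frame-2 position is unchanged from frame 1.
the brown pentagon, the yellow square, the green star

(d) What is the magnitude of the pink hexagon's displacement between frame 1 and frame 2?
0.8

The pink hexagon moved from (7.3, 2.4) to (7.9, 1.8), a distance of √(0.6² + 0.6²) ≈ 0.8.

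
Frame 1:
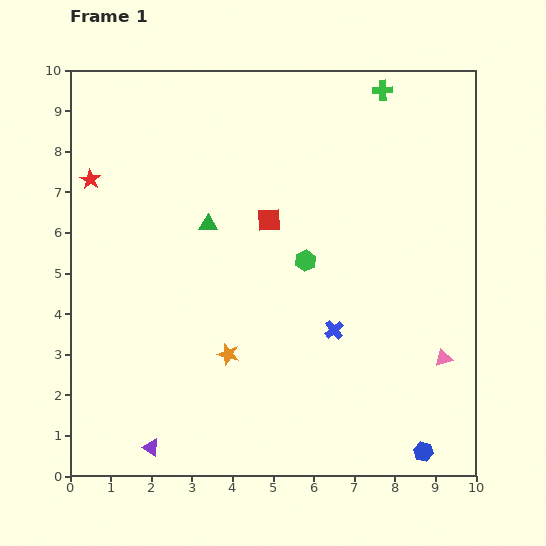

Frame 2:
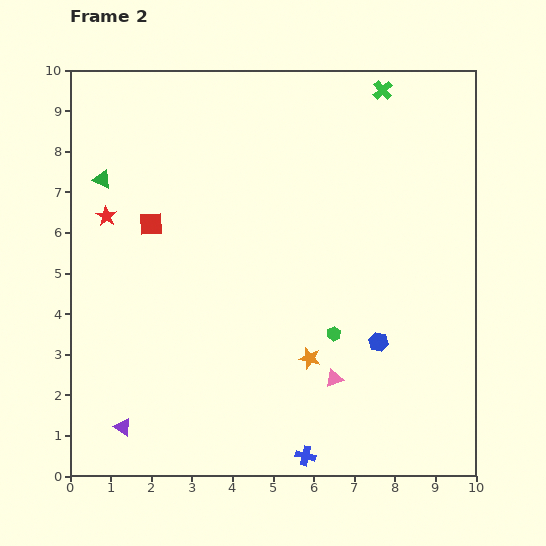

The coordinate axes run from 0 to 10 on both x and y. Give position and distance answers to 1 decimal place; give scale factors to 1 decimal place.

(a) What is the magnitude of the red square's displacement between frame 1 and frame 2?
2.9

The red square moved from (4.9, 6.3) to (2.0, 6.2), a distance of √(2.9² + 0.1²) ≈ 2.9.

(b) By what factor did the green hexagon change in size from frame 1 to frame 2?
0.7×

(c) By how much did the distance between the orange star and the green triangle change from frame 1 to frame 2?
+3.5

Distance in frame 1: 3.2. Distance in frame 2: 6.7.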